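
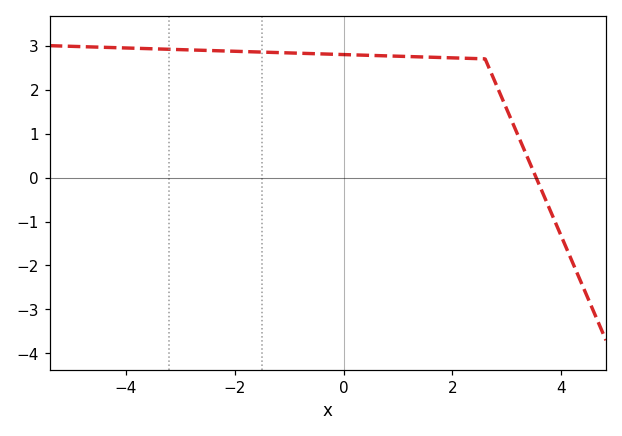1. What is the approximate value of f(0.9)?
2.76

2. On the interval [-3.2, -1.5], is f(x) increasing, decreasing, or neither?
decreasing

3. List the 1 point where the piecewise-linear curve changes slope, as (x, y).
(2.6, 2.7)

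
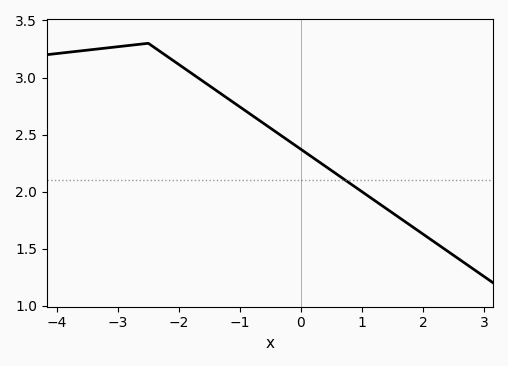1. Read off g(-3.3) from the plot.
3.25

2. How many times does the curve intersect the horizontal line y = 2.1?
1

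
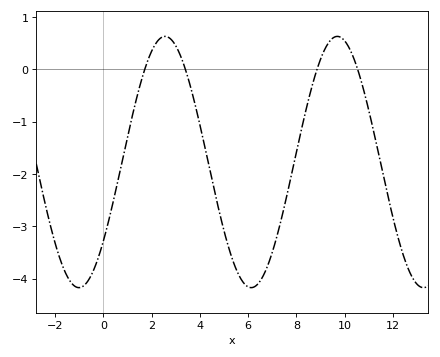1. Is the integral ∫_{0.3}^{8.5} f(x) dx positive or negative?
negative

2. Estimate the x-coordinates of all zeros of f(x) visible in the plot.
1.71, 3.4, 8.85, 10.5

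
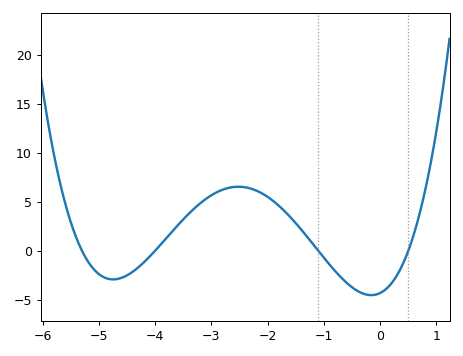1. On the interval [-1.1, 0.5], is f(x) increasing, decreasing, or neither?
neither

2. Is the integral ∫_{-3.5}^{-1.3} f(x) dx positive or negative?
positive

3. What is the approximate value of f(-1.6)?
3.45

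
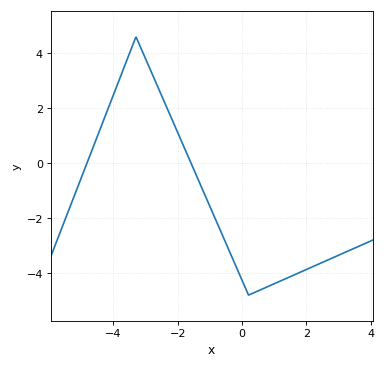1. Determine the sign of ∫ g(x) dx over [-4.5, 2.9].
negative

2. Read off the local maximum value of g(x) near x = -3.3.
4.6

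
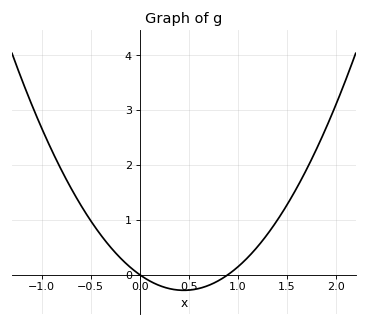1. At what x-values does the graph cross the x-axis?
0, 0.9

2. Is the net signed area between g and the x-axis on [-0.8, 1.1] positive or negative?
positive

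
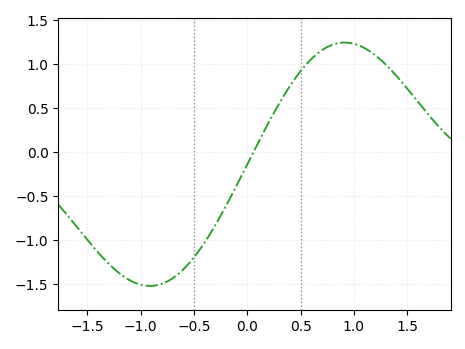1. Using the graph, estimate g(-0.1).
-0.4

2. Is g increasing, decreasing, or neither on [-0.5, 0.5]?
increasing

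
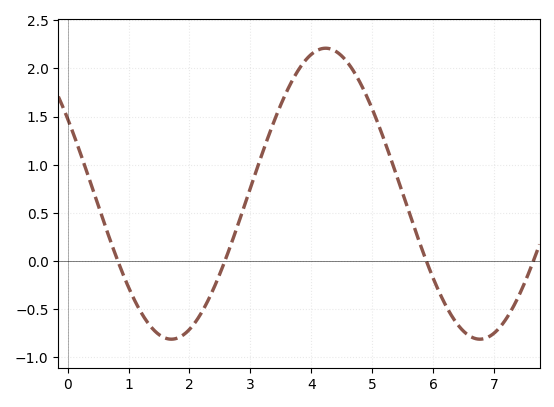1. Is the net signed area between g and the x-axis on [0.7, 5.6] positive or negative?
positive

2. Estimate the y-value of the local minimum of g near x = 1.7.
-0.81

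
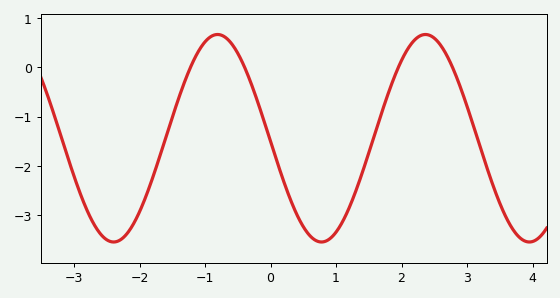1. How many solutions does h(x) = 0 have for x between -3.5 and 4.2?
4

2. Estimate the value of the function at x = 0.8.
-3.54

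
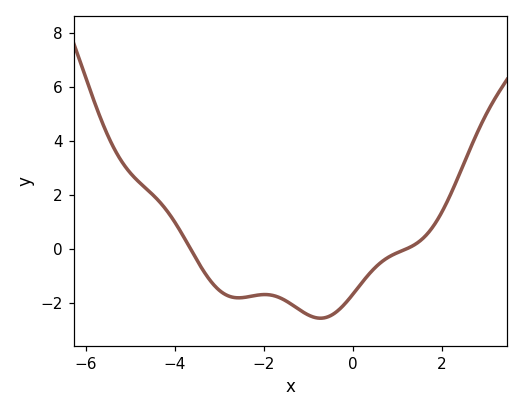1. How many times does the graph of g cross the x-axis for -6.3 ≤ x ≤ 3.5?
2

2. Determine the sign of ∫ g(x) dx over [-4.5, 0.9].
negative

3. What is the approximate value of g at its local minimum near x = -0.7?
-2.58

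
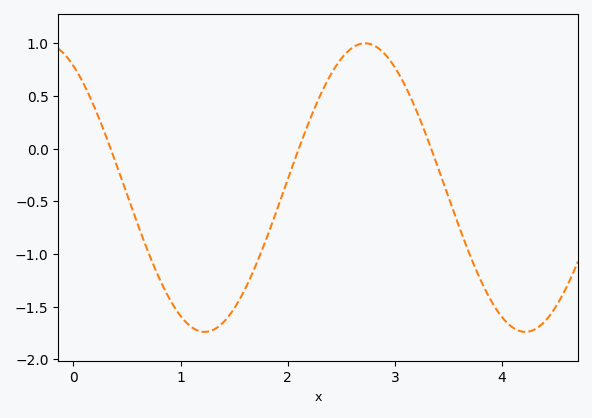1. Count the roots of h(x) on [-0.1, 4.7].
3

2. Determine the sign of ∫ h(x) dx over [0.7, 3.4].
negative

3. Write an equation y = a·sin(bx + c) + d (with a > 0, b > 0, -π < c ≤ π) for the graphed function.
y = 1.37sin(2.1x + 2.1) - 0.37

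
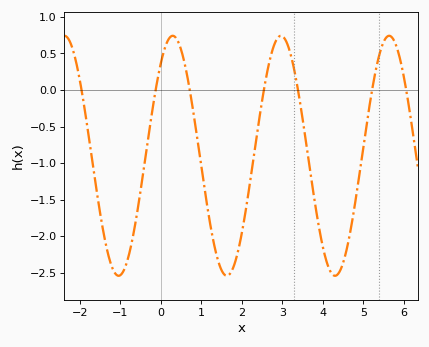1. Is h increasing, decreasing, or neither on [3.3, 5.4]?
neither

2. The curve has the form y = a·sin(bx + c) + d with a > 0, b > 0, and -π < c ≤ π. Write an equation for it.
y = 1.64sin(2.35x + 0.882) - 0.9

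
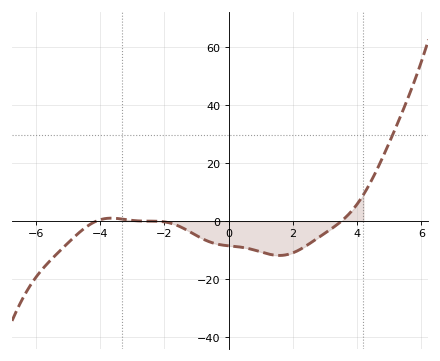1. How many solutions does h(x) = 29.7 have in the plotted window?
1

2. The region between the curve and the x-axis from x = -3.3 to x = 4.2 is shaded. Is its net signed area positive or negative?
negative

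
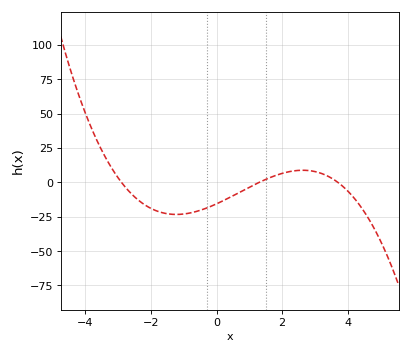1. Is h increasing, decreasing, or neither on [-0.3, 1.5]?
increasing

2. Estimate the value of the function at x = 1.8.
5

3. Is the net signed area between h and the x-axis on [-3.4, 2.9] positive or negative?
negative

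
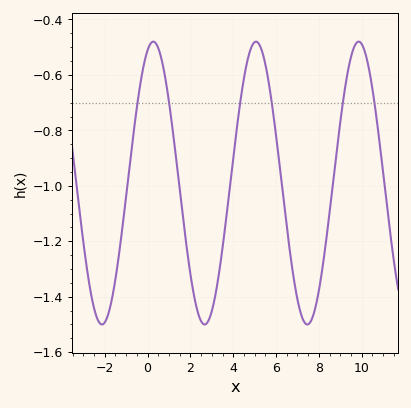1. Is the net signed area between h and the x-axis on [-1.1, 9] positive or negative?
negative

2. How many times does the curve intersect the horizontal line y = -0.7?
6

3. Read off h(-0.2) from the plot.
-0.58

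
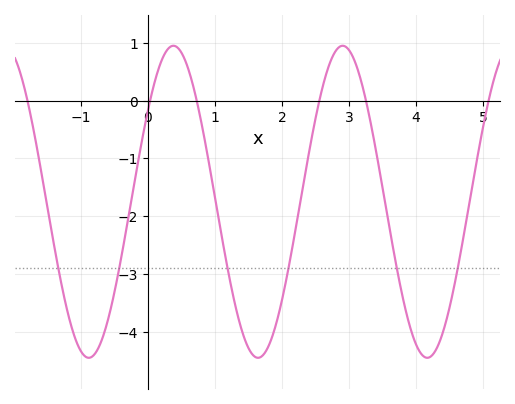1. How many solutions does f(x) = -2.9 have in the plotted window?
6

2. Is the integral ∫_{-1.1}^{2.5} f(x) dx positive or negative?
negative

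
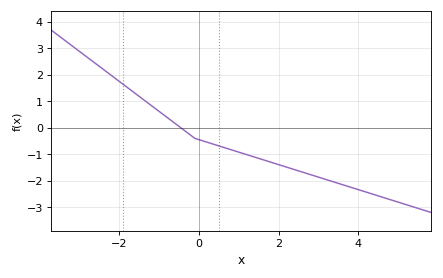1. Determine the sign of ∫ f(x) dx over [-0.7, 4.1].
negative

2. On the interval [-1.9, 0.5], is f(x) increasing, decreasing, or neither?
decreasing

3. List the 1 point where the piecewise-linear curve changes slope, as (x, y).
(-0.1, -0.4)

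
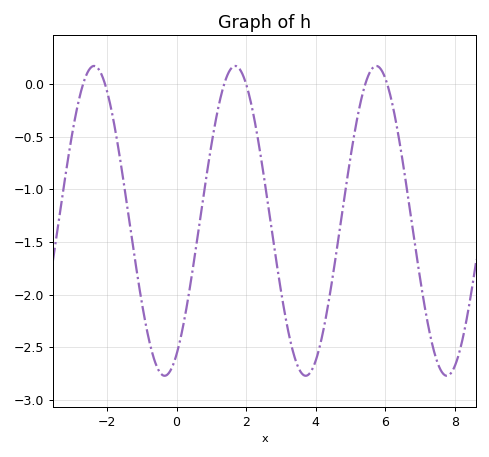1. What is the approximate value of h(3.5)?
-2.69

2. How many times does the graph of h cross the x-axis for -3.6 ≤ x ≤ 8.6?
6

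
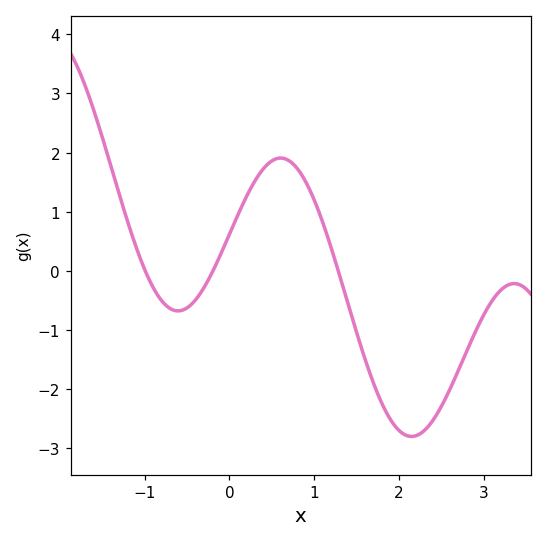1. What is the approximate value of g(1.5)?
-1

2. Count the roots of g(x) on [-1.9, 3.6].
3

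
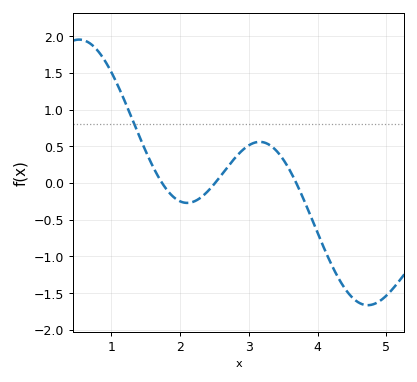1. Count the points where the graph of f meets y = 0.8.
1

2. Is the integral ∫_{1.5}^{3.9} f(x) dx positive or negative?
positive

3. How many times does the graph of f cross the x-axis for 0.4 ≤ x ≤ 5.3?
3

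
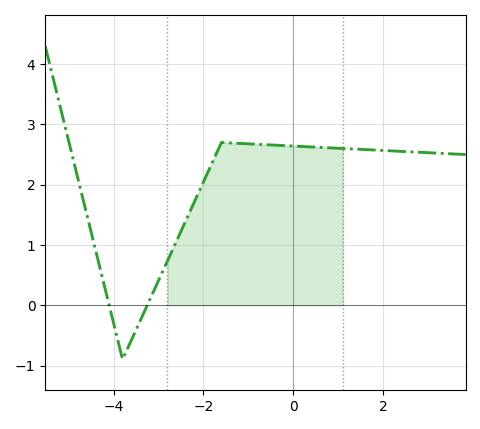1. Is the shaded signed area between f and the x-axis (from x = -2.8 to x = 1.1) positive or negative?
positive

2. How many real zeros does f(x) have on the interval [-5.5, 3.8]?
2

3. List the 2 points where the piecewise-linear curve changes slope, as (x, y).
(-3.8, -0.9); (-1.6, 2.7)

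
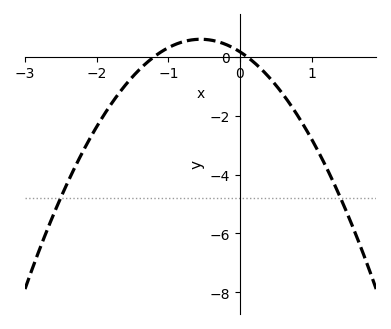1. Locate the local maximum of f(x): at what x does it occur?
-0.55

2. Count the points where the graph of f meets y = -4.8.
2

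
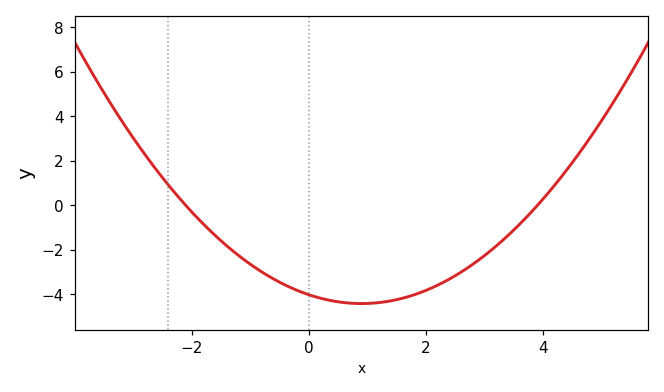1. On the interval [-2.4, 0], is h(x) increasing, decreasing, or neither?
decreasing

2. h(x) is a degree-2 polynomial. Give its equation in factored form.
y = 0.49(x + 2.1)(x - 3.9)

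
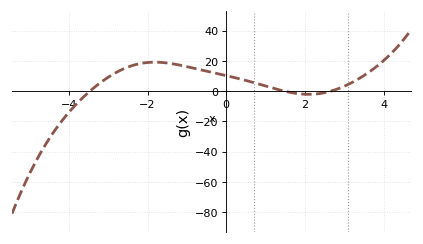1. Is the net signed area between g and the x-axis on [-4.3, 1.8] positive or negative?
positive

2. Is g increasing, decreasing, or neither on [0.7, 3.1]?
neither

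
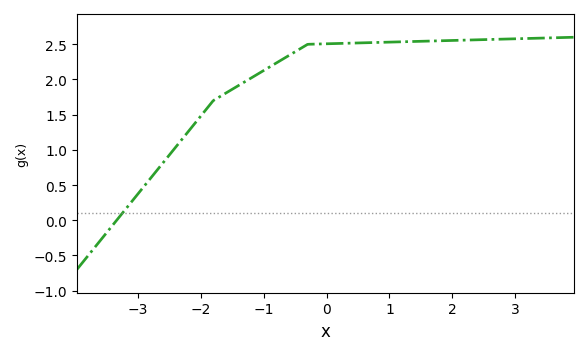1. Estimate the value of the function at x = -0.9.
2.18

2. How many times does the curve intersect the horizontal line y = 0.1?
1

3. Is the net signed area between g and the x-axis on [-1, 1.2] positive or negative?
positive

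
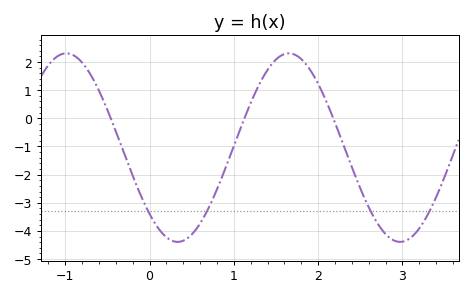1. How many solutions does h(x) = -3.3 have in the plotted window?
4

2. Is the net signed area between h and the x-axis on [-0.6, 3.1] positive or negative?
negative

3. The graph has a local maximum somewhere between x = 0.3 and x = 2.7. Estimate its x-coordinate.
1.7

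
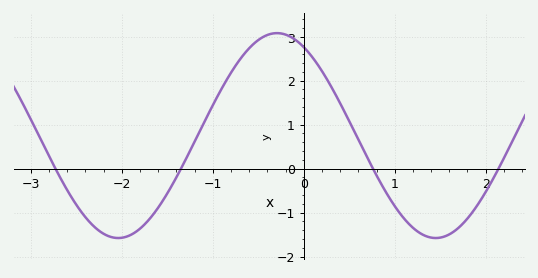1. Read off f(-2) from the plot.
-1.57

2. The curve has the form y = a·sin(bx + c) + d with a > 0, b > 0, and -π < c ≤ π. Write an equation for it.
y = 2.33sin(1.8x + 2.1) + 0.75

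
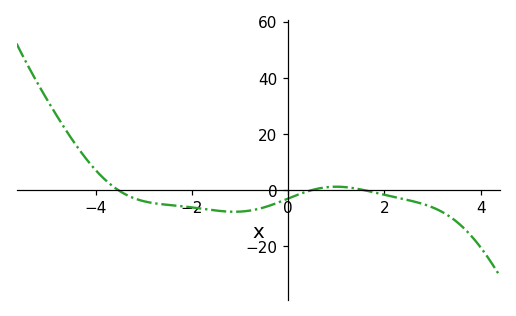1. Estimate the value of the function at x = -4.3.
13.5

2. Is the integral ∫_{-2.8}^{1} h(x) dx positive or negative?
negative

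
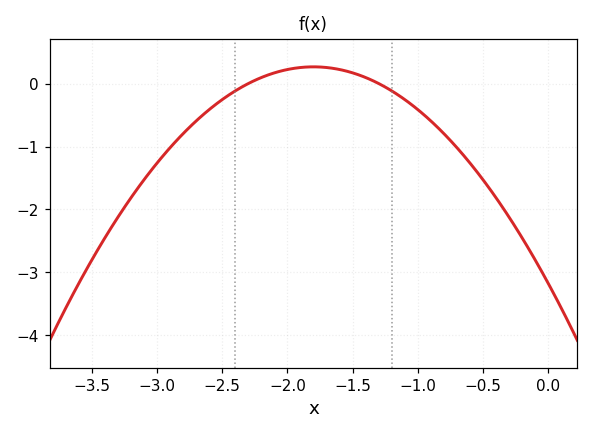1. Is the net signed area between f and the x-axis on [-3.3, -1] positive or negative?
negative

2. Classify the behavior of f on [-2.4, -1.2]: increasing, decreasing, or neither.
neither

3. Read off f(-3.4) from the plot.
-2.45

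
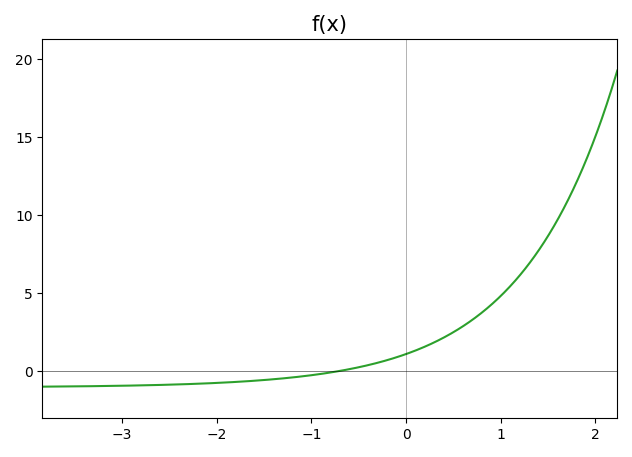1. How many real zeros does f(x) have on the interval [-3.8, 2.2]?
1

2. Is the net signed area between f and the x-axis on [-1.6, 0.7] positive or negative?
positive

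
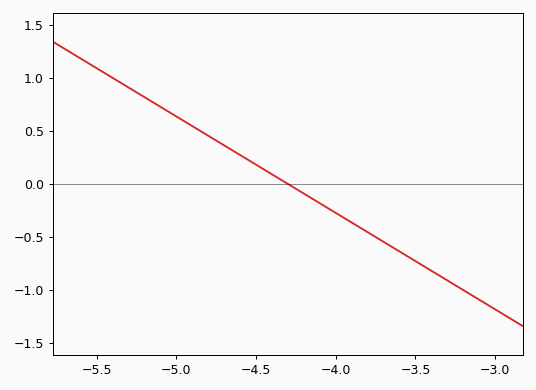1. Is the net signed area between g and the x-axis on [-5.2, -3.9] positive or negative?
positive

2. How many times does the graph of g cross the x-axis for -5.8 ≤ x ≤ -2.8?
1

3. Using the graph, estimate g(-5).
0.637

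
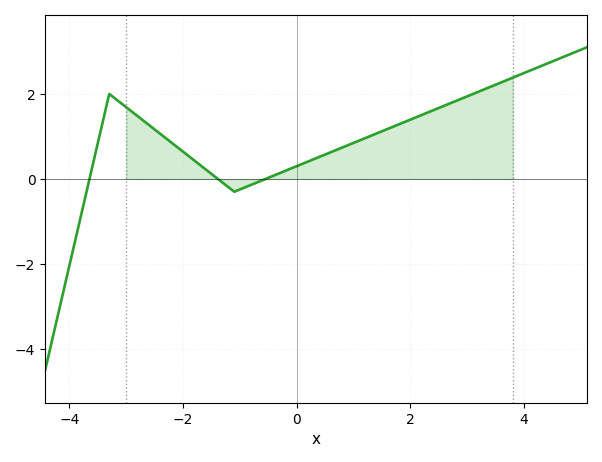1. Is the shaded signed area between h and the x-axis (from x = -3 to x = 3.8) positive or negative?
positive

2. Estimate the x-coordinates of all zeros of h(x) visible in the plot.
-3.65, -1.39, -0.552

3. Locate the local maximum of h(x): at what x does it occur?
-3.3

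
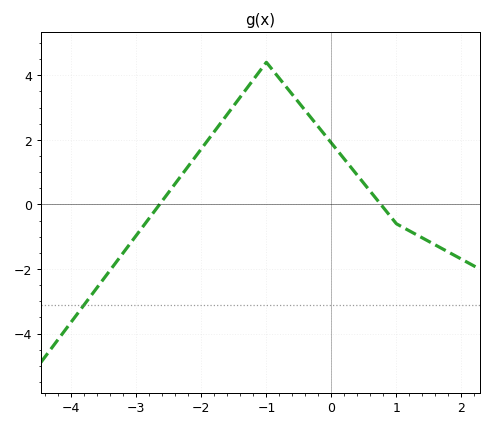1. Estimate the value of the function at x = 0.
1.9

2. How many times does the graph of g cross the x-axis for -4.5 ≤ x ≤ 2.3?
2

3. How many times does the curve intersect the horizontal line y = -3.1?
1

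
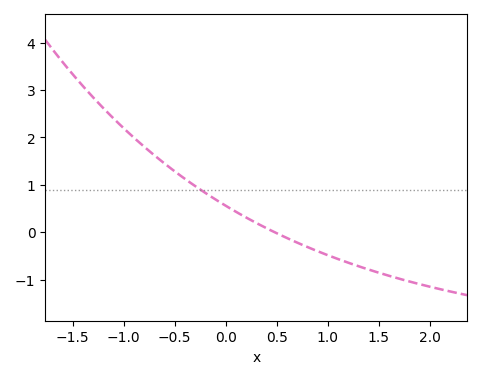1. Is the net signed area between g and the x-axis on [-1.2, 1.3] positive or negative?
positive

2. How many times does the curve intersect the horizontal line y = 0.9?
1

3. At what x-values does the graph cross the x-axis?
0.48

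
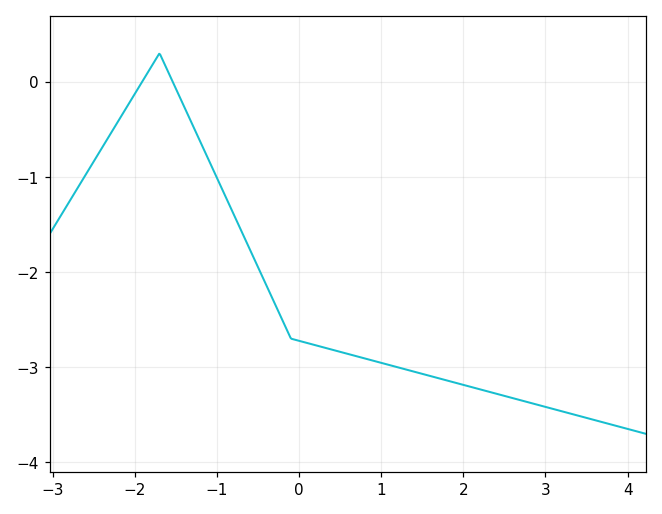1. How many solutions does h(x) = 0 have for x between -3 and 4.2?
2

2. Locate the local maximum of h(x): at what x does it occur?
-1.7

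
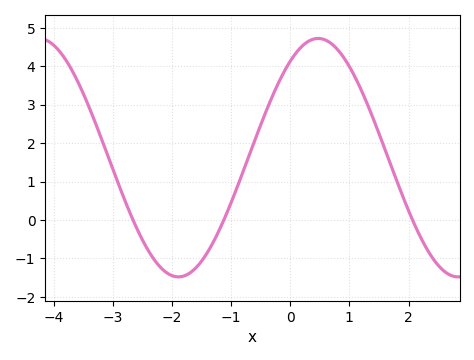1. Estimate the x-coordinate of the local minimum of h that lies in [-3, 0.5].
-1.89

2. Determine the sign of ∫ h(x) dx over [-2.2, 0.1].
positive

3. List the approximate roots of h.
-2.66, -1.12, 2.07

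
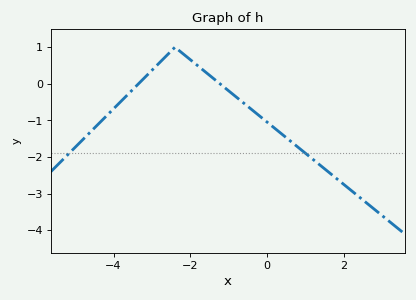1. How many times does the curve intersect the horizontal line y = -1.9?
2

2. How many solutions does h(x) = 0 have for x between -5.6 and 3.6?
2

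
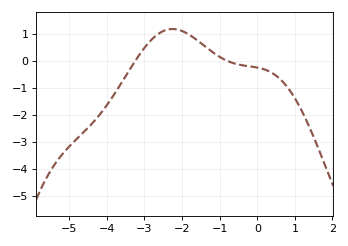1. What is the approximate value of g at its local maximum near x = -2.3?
1.19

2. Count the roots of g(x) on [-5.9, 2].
2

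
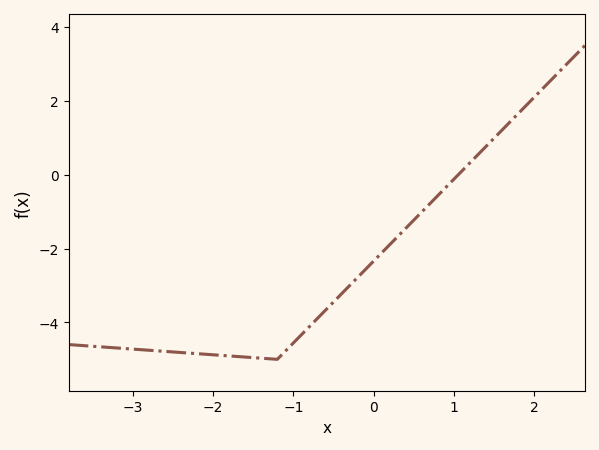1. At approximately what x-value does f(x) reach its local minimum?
-1.2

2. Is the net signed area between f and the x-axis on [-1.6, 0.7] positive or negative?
negative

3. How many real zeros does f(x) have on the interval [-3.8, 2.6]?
1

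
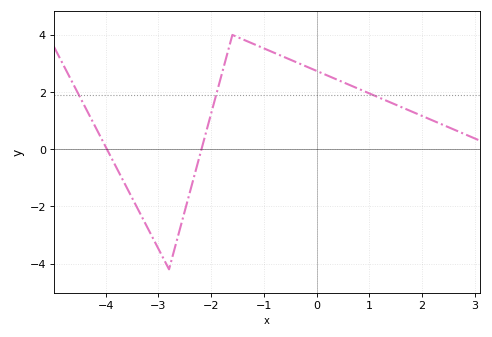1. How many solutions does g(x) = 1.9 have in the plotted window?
3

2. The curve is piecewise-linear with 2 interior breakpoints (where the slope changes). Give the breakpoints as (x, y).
(-2.8, -4.2); (-1.6, 4)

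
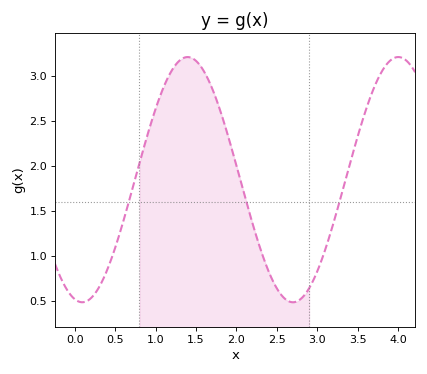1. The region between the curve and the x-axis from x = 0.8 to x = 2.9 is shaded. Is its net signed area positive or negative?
positive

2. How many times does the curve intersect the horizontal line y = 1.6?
3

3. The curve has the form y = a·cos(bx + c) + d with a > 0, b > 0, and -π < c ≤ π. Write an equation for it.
y = 1.36cos(2.4x + 2.9) + 1.85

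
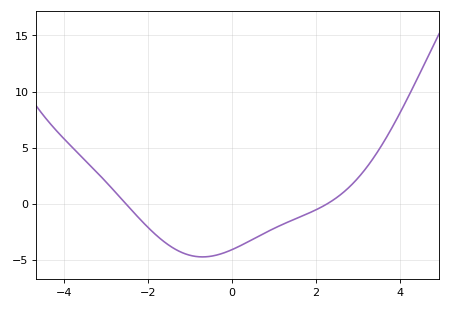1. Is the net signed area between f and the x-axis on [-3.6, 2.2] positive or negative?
negative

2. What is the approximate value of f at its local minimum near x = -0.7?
-5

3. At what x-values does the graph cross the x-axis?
-2.6, 2.2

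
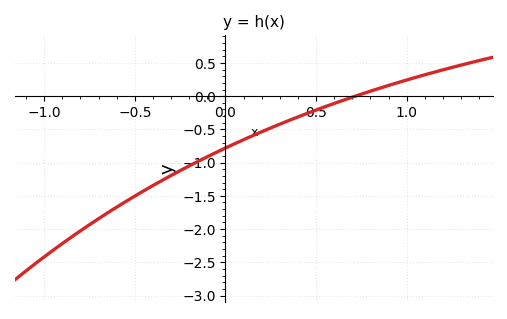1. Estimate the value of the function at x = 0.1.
-0.65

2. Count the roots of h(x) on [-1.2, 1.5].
1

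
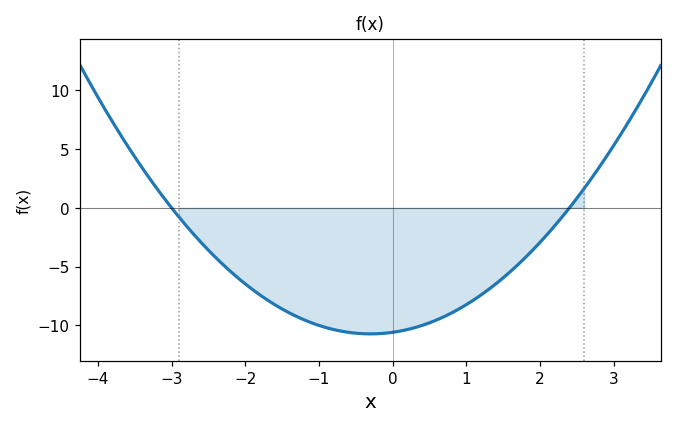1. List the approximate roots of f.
-3, 2.4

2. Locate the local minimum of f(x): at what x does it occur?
-0.3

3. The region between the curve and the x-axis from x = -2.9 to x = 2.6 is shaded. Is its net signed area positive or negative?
negative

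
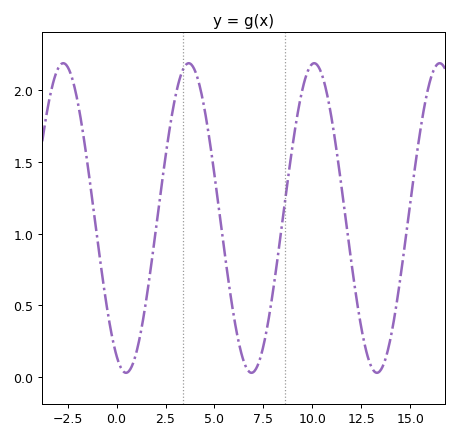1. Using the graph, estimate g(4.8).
1.61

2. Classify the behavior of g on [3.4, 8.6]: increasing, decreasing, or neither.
neither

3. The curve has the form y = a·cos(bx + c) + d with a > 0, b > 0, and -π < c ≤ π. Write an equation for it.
y = 1.08cos(0.98x + 2.67) + 1.11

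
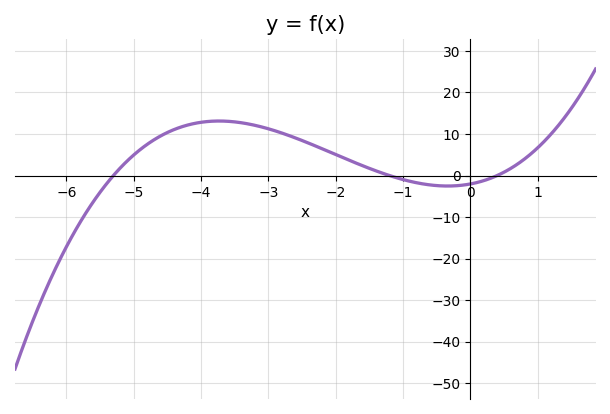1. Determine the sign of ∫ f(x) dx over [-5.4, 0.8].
positive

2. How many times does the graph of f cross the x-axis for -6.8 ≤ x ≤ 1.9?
3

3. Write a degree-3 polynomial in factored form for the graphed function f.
y = 0.8(x + 5.3)(x + 1.2)(x - 0.4)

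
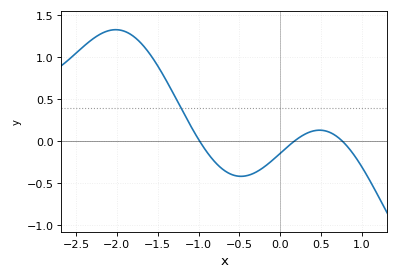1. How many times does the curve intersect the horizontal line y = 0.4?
1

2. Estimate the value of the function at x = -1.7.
1.15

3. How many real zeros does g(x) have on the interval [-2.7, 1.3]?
3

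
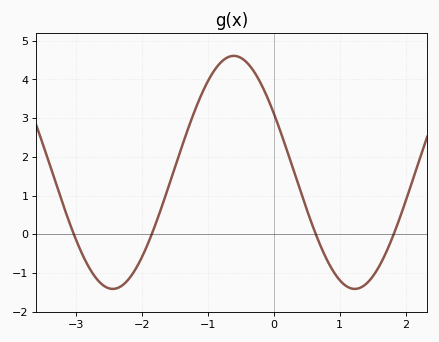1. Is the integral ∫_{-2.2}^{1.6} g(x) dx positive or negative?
positive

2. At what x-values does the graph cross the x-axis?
-3, -1.9, 0.6, 1.8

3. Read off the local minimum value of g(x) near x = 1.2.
-1.4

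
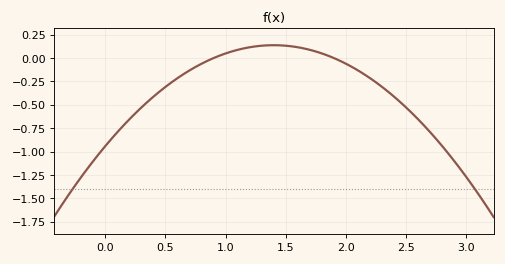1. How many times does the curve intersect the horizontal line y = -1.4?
2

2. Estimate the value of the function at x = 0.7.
-0.132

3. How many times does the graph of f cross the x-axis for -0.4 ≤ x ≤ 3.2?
2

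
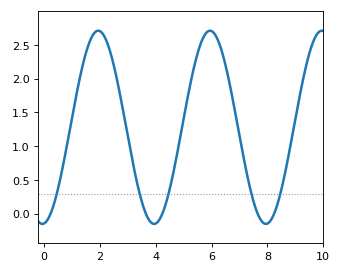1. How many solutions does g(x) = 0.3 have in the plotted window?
5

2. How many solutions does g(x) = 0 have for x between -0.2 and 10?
5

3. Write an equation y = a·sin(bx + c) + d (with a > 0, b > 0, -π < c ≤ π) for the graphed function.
y = 1.43sin(1.57x - 1.48) + 1.28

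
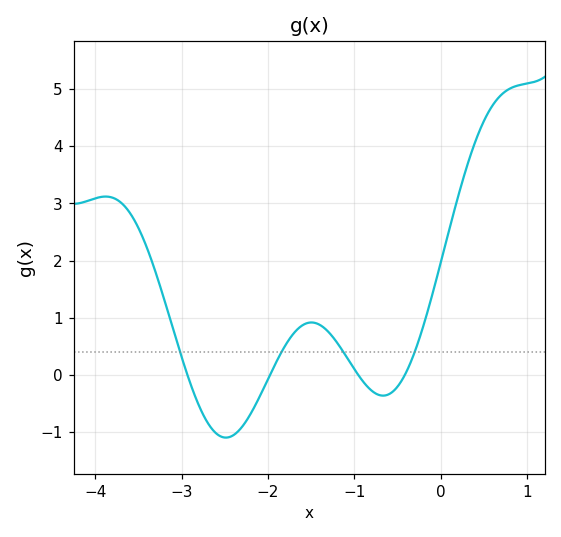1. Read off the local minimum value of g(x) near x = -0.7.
-0.4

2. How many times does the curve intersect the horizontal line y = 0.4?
4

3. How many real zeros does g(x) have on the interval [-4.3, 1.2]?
4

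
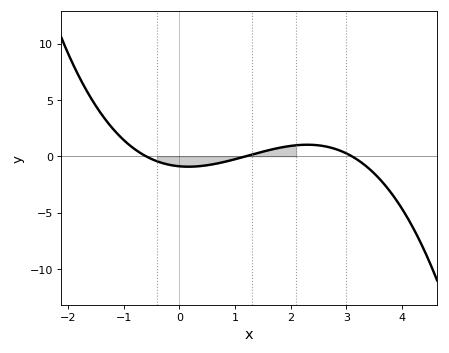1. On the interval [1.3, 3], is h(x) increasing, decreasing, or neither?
neither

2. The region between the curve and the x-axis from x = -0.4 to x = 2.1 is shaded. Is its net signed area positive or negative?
negative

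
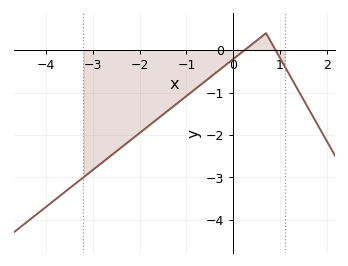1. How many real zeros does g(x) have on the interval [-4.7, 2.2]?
2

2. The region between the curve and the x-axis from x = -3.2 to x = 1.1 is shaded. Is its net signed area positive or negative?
negative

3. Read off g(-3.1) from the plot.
-2.91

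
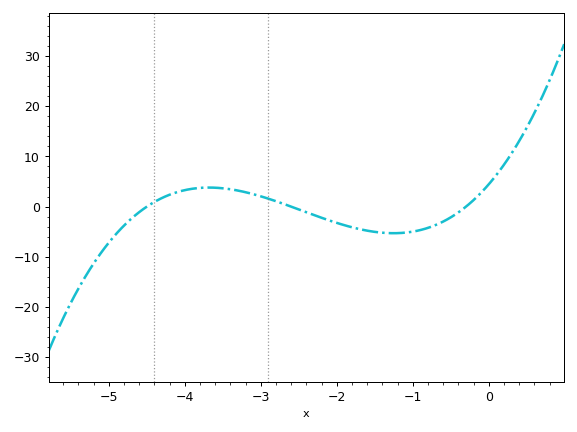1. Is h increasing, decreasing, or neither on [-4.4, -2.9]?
neither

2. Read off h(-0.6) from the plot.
-3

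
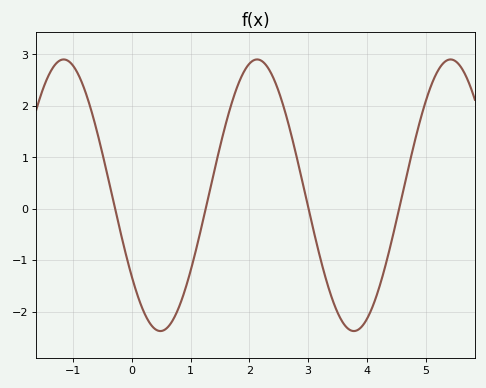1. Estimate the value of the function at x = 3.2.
-0.9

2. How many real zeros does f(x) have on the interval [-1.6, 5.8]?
4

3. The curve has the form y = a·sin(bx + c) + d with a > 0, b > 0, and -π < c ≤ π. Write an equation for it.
y = 2.64sin(1.9x - 2.5) + 0.26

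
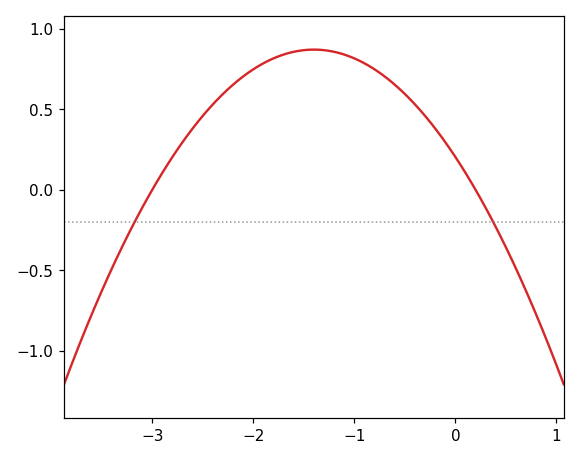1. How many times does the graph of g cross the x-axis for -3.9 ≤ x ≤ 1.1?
2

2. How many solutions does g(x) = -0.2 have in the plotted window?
2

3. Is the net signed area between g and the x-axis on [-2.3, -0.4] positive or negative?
positive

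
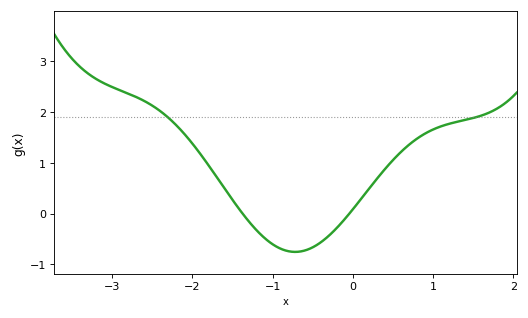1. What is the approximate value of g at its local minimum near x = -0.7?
-0.752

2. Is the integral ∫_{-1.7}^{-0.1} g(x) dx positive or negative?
negative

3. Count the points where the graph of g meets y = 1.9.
2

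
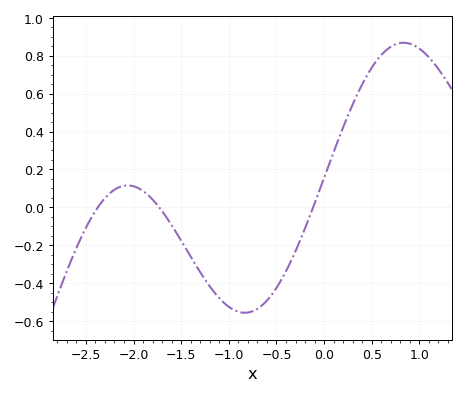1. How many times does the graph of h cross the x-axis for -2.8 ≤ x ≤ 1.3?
3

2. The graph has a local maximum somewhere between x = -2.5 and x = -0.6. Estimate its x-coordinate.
-2.1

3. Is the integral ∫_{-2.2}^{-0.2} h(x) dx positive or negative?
negative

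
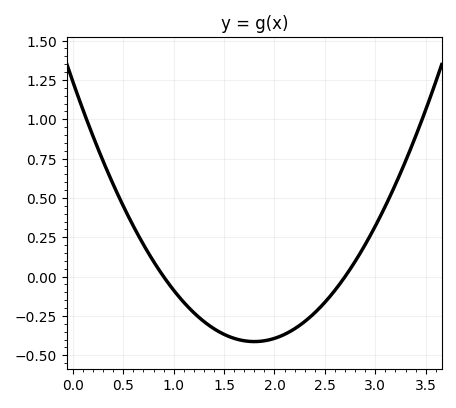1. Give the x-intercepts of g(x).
0.9, 2.7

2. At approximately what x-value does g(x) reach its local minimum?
1.8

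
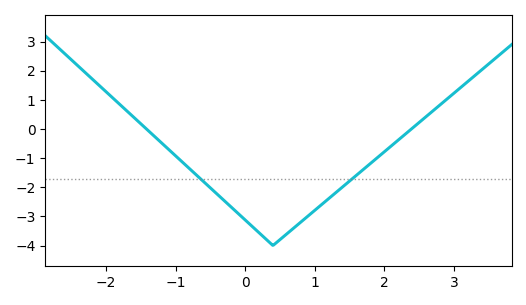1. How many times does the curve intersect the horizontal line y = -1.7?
2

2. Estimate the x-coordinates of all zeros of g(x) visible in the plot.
-1.4, 2.4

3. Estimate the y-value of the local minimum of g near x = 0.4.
-4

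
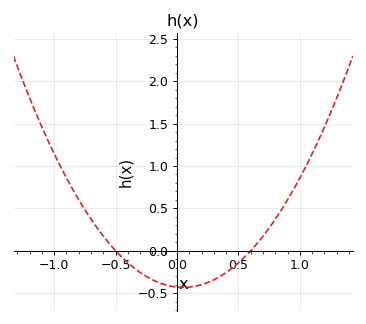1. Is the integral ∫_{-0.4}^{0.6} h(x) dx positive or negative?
negative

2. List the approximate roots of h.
-0.5, 0.6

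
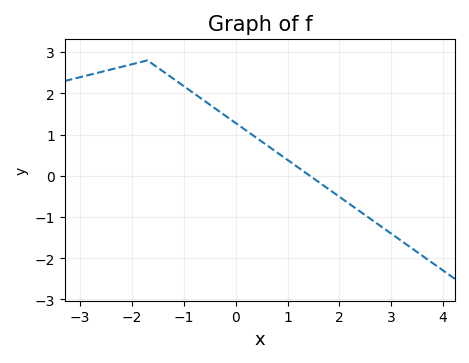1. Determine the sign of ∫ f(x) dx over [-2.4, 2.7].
positive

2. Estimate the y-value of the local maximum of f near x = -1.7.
2.8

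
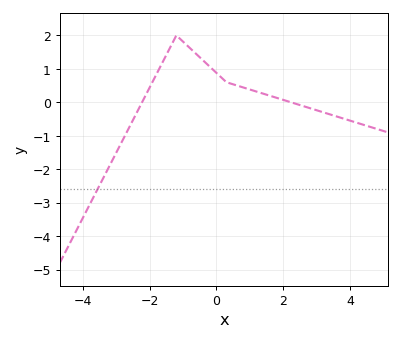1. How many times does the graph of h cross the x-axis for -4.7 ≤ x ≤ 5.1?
2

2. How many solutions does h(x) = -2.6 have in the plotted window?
1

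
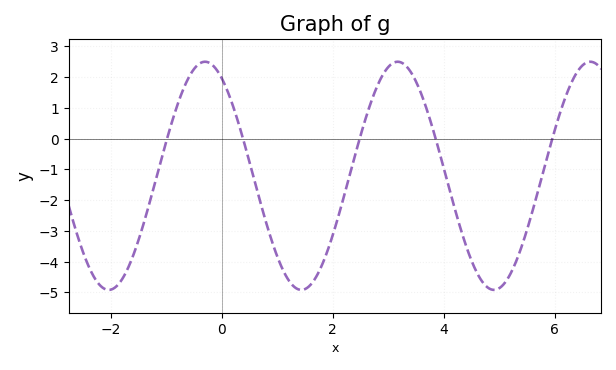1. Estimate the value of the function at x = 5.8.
-1.06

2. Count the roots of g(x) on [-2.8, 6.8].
5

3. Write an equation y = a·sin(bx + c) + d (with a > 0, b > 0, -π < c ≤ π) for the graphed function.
y = 3.71sin(1.81x + 2.11) - 1.21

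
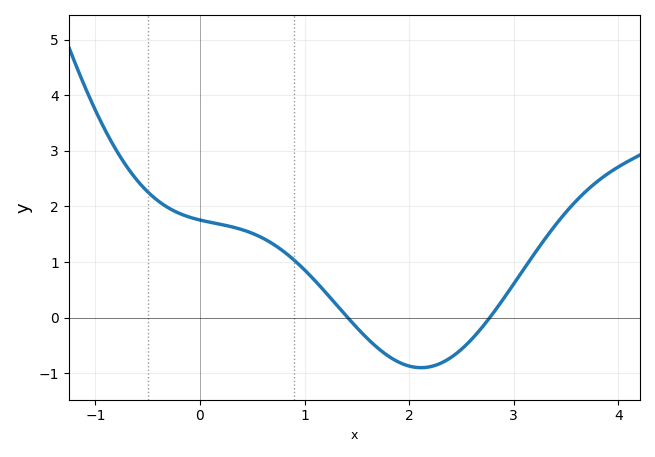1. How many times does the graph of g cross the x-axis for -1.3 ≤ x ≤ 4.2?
2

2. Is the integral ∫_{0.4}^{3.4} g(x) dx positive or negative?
positive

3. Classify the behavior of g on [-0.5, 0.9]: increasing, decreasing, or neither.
decreasing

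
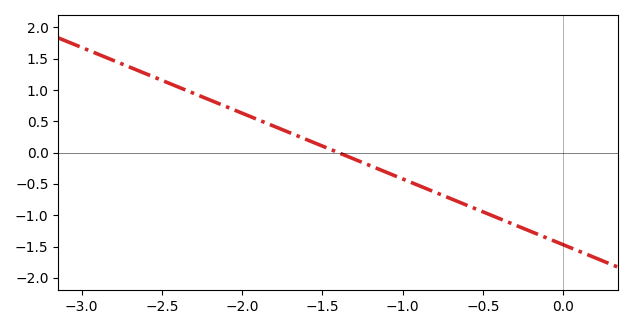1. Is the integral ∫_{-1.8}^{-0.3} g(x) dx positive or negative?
negative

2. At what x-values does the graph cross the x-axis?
-1.4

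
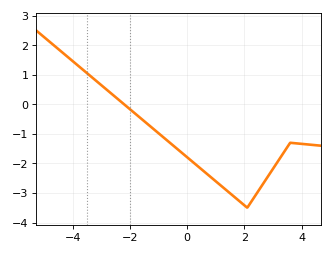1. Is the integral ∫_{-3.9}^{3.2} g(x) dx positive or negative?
negative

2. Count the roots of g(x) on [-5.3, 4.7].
1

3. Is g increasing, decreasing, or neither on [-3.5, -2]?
decreasing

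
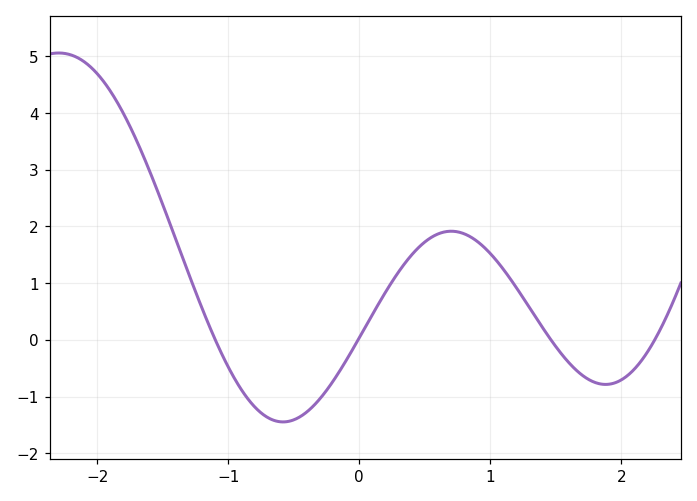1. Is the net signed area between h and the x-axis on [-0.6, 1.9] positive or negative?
positive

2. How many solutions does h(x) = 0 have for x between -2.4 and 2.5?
4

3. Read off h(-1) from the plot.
-0.5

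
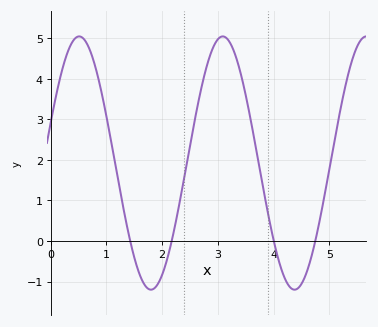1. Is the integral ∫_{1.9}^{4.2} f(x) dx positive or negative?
positive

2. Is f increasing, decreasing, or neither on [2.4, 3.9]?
neither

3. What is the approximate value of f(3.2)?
4.92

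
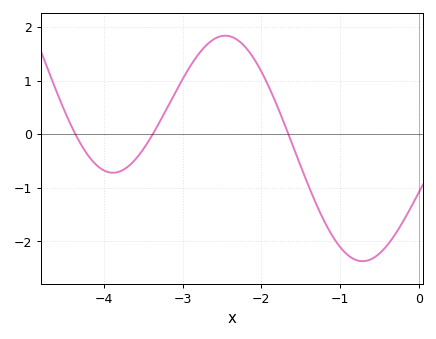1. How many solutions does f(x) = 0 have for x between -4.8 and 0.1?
3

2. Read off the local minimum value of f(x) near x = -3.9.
-0.72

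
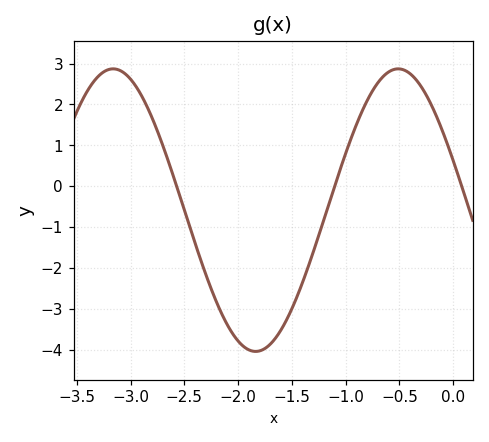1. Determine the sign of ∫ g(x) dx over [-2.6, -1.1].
negative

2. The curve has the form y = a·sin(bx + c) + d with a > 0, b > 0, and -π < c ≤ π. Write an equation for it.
y = 3.45sin(2.4x + 2.8) - 0.58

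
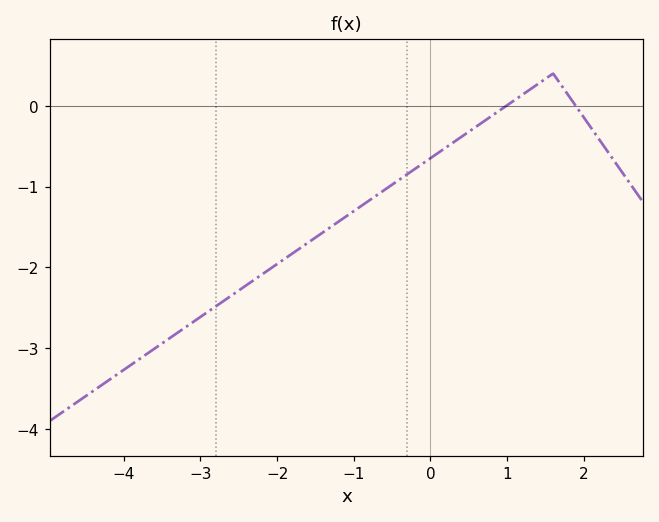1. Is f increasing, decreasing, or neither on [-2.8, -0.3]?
increasing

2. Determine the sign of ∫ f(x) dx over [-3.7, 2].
negative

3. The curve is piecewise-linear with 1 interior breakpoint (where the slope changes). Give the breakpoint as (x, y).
(1.6, 0.4)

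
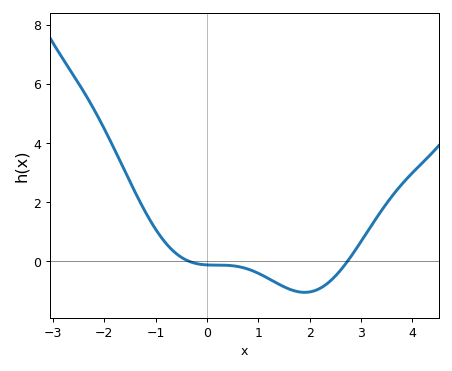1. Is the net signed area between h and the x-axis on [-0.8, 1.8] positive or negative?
negative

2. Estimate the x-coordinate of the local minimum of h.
1.9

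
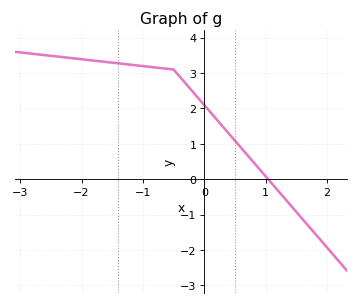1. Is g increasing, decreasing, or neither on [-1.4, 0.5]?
decreasing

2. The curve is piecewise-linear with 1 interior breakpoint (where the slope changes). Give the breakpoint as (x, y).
(-0.5, 3.1)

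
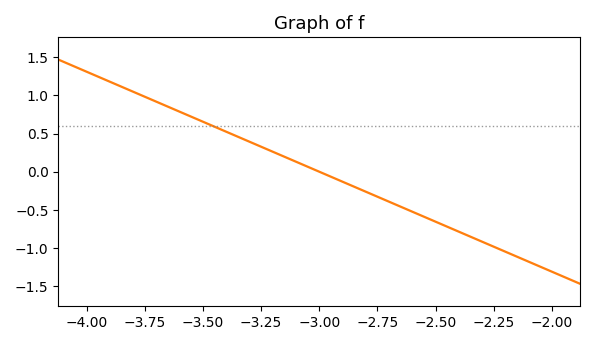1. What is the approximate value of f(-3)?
0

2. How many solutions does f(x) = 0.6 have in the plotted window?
1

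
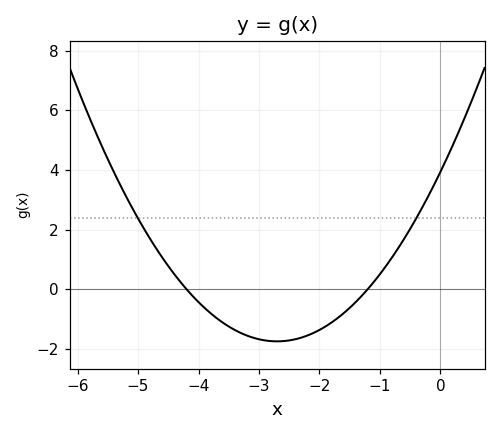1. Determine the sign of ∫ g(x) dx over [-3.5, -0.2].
negative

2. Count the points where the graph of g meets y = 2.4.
2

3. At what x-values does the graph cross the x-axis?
-4.2, -1.2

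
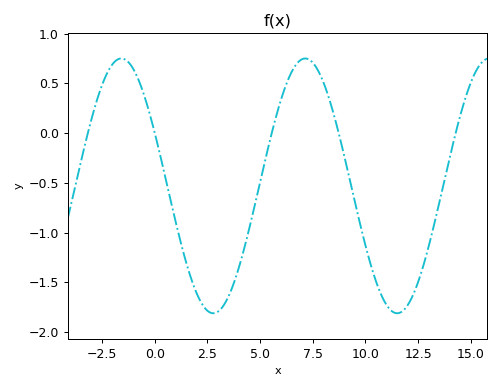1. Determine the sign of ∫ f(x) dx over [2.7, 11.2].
negative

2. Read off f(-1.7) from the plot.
0.75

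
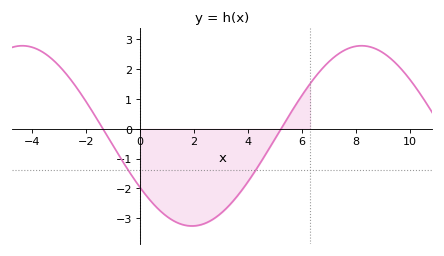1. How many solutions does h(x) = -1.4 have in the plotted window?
2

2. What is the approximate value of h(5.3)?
0.114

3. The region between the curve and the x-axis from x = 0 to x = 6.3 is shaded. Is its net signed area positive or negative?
negative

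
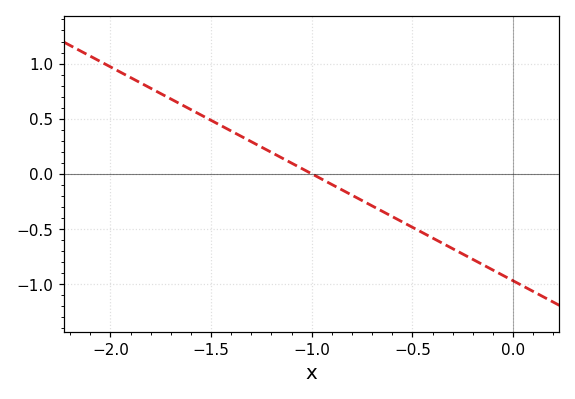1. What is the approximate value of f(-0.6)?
-0.4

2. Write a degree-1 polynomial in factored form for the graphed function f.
y = -0.97(x + 1)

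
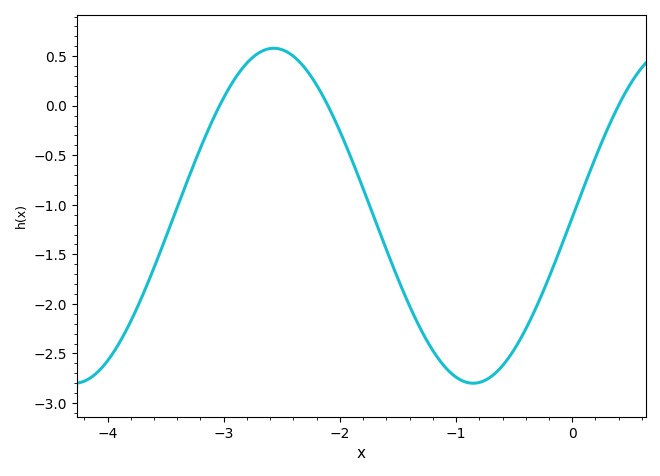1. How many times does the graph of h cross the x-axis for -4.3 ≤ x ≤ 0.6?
3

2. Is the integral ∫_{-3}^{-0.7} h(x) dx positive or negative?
negative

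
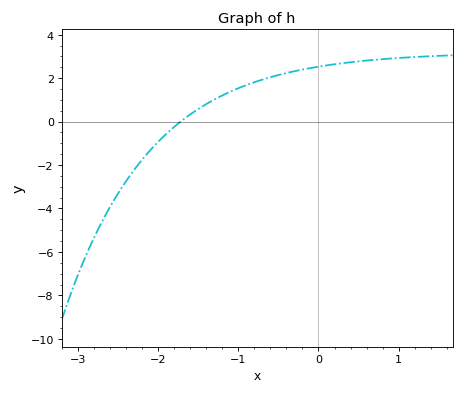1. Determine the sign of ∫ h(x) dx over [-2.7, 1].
positive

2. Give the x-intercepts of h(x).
-1.7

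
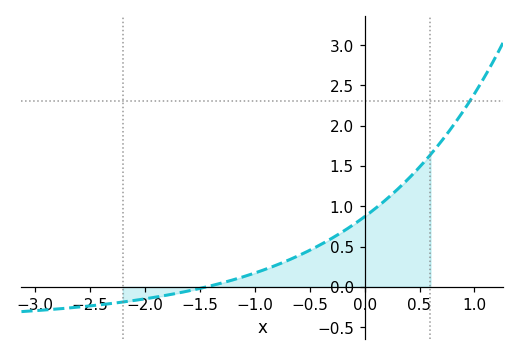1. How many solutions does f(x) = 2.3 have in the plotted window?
1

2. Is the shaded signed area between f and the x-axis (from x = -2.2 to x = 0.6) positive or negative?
positive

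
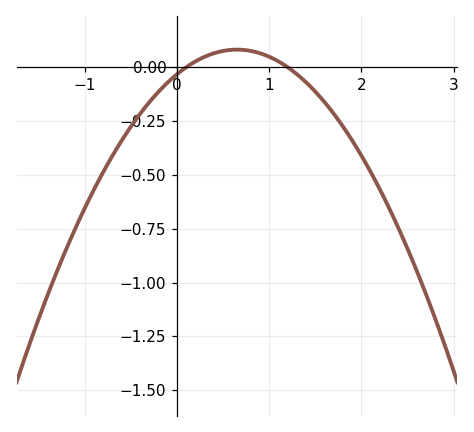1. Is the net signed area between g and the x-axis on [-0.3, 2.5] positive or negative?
negative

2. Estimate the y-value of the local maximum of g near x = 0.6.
0.08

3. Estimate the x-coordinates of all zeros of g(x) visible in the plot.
0.1, 1.2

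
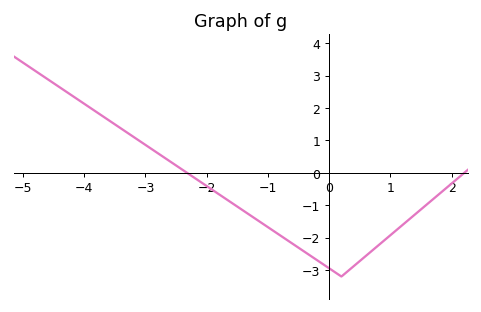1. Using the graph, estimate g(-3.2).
1.1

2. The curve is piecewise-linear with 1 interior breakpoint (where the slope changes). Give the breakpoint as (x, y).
(0.2, -3.2)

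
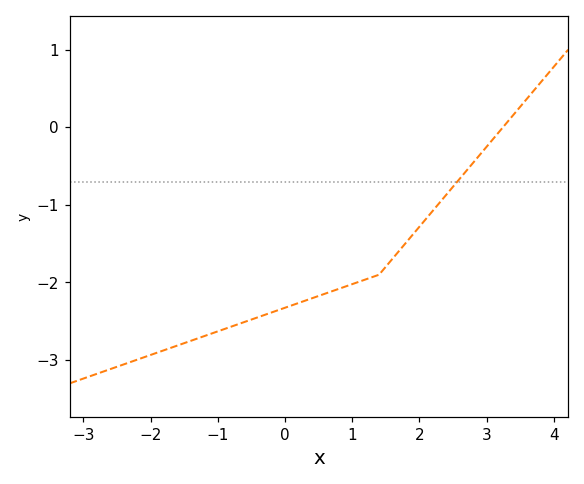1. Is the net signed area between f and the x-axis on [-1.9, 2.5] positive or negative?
negative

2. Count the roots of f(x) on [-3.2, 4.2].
1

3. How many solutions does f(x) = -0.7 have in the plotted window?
1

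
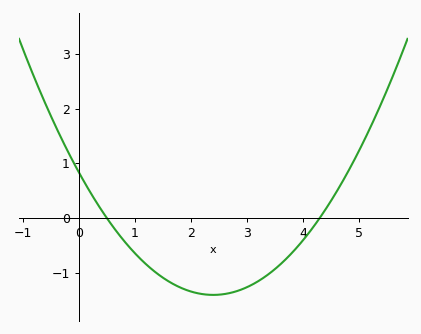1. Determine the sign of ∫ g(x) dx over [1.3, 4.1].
negative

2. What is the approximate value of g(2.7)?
-1.37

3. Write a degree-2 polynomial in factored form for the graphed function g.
y = 0.39(x - 0.5)(x - 4.3)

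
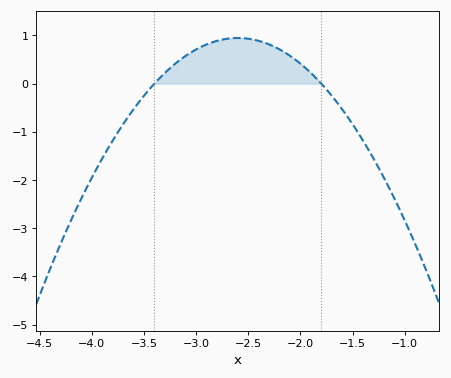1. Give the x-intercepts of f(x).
-3.4, -1.8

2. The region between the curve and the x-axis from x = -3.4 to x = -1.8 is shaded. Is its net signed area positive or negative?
positive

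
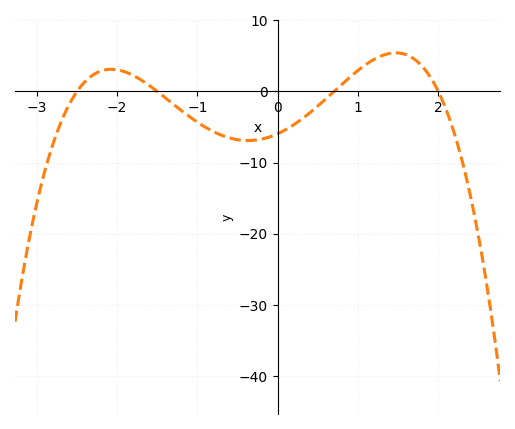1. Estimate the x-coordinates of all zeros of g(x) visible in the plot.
-2.5, -1.5, 0.7, 2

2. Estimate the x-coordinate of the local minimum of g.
-0.4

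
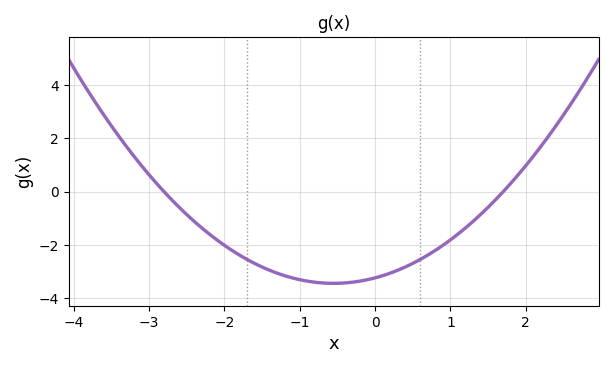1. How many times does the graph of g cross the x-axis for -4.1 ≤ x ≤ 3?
2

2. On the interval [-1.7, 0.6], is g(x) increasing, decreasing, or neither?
neither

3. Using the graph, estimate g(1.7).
0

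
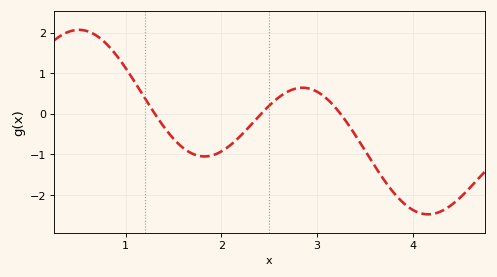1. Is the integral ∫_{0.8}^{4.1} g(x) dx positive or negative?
negative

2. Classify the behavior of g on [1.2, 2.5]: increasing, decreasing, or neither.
neither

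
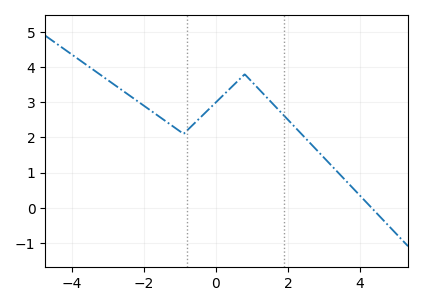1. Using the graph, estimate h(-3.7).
4.1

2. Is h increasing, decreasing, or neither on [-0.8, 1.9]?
neither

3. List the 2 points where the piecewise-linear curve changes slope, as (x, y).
(-0.9, 2.1); (0.8, 3.8)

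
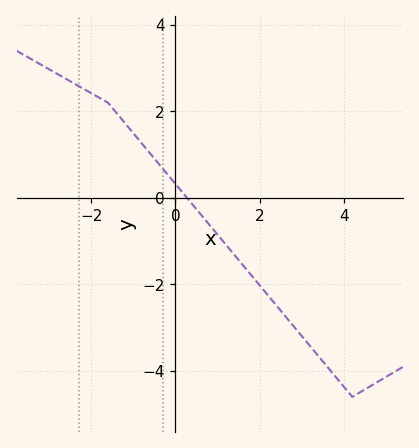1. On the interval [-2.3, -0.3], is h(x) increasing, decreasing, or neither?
decreasing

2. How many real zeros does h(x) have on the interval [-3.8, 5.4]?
1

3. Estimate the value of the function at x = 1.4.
-1.4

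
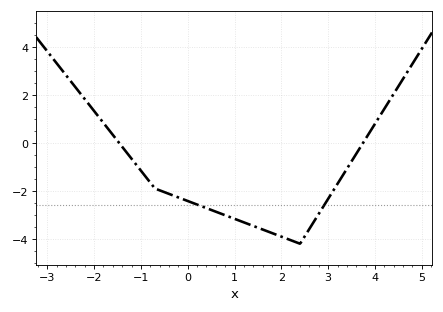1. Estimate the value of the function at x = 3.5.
-0.8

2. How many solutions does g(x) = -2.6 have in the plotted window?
2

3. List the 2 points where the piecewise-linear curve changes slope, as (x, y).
(-0.7, -1.9); (2.4, -4.2)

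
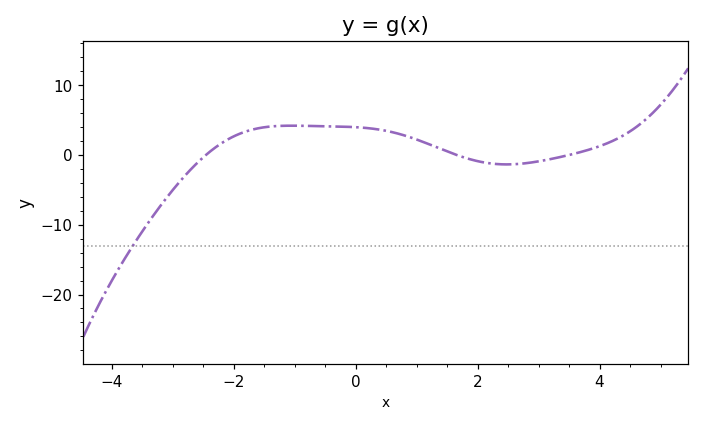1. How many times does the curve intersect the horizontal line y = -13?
1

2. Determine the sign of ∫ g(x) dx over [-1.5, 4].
positive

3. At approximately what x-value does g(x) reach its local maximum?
-1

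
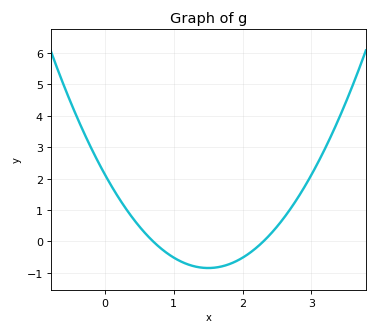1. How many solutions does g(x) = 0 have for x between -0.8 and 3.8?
2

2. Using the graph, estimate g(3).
2.13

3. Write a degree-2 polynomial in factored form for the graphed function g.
y = 1.32(x - 0.7)(x - 2.3)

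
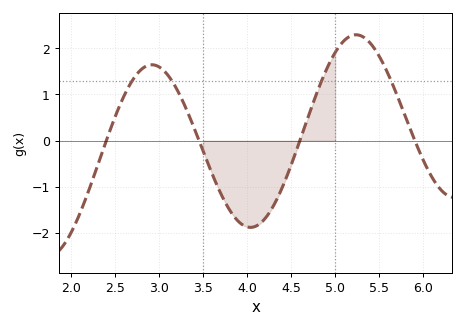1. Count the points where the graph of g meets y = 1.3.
4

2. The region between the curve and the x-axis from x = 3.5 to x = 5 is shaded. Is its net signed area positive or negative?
negative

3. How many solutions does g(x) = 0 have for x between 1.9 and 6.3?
4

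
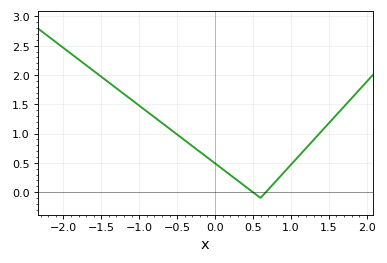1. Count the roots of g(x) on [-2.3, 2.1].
2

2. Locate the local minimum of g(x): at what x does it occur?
0.6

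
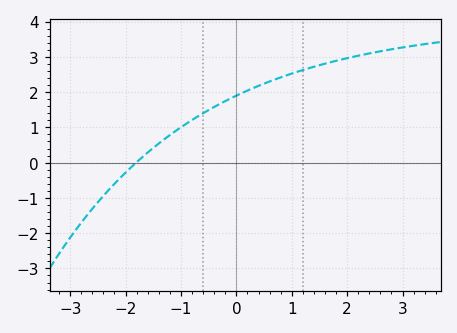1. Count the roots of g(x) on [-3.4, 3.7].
1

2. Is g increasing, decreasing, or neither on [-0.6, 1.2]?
increasing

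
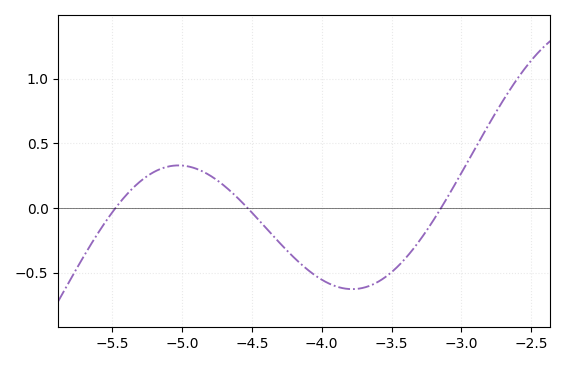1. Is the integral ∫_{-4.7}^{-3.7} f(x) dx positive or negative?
negative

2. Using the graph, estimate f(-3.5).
-0.5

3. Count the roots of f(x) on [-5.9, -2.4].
3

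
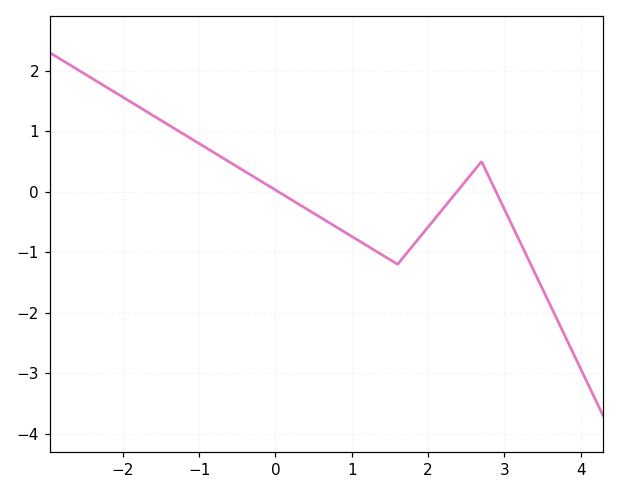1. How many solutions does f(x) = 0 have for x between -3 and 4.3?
3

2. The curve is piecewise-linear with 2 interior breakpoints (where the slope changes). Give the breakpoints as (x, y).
(1.6, -1.2); (2.7, 0.5)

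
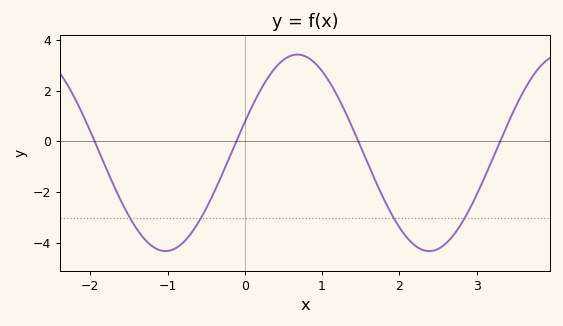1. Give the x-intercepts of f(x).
-1.9, -0.1, 1.5, 3.3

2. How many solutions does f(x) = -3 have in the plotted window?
4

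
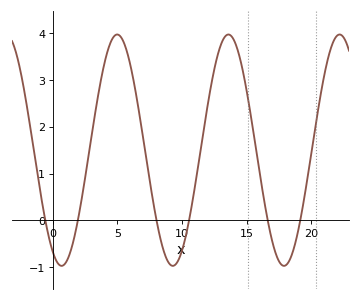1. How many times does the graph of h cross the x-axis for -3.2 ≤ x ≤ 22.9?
6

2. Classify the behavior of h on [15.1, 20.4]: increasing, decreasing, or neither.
neither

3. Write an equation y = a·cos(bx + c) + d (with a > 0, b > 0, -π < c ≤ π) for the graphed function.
y = 2.47cos(0.73x + 2.65) + 1.5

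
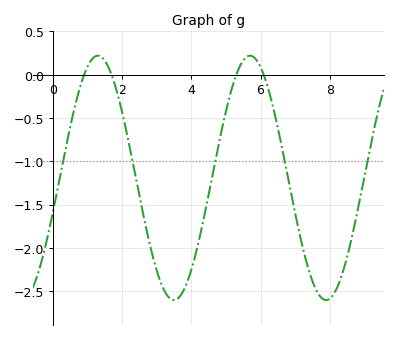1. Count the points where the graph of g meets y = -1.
5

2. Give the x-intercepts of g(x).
1, 1.6, 5.2, 6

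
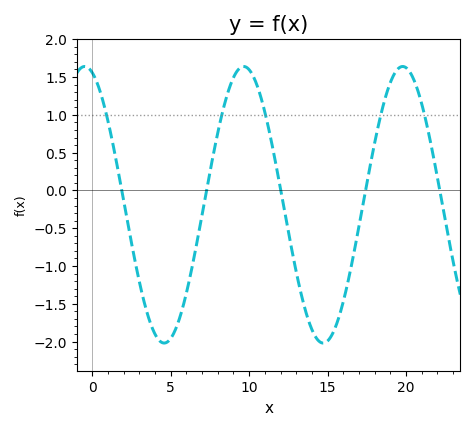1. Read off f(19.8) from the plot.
1.65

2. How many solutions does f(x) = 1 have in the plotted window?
5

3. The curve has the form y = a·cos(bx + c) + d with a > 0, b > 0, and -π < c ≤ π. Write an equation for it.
y = 1.83cos(0.62x + 0.3) - 0.19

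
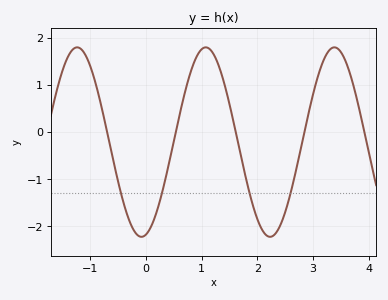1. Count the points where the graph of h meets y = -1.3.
4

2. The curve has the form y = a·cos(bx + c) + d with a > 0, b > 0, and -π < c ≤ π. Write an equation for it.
y = 2.01cos(2.72x - 2.92) - 0.21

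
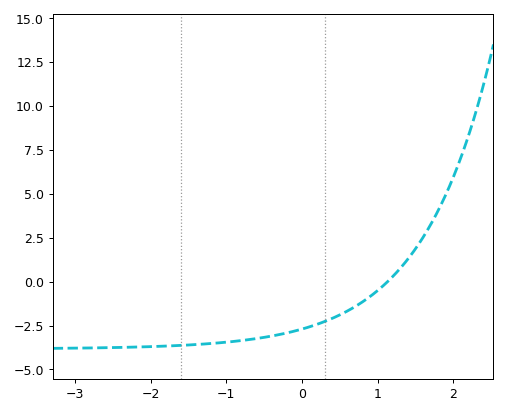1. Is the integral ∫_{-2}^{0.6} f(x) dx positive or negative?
negative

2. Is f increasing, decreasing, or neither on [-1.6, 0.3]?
increasing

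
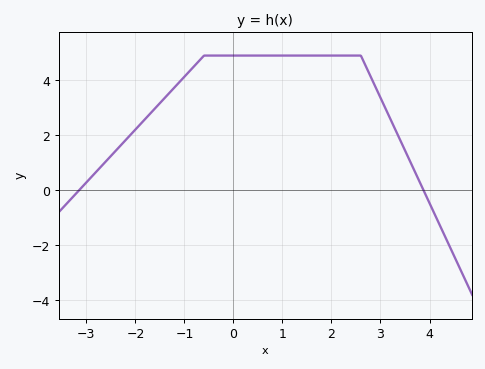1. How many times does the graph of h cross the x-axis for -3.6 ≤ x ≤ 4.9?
2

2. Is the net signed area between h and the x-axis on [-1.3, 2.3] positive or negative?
positive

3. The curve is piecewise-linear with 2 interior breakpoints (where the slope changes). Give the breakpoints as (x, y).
(-0.6, 4.9); (2.6, 4.9)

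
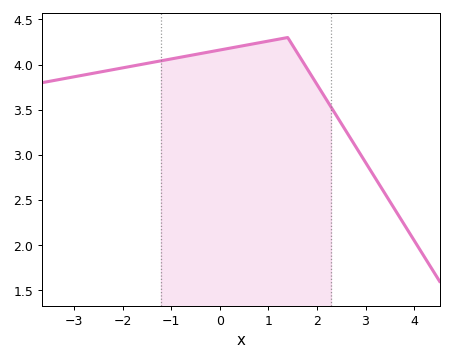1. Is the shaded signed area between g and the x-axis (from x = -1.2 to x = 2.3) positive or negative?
positive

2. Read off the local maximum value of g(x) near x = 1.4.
4.3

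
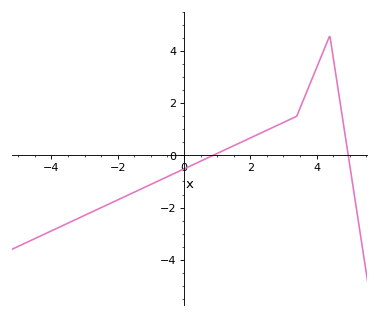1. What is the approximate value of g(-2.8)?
-2.2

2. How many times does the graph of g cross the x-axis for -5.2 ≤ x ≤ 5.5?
2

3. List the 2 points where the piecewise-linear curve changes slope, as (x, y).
(3.4, 1.5); (4.4, 4.6)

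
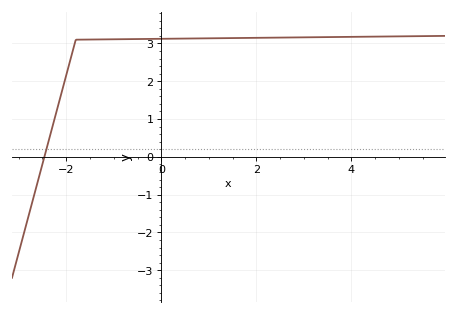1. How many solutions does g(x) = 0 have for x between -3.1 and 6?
1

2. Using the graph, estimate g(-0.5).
3.1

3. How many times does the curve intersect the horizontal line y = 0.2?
1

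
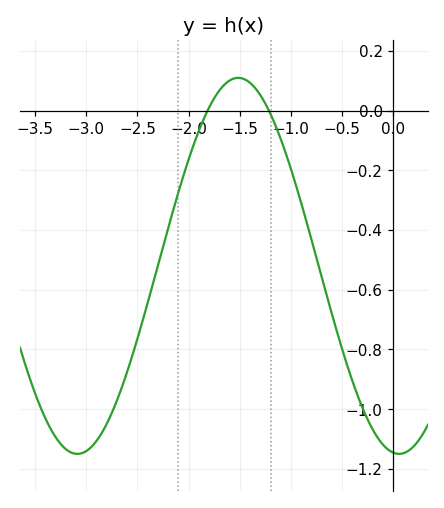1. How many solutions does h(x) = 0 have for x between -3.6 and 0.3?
2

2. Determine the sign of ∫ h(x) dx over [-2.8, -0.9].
negative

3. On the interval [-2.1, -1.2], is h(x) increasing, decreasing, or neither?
neither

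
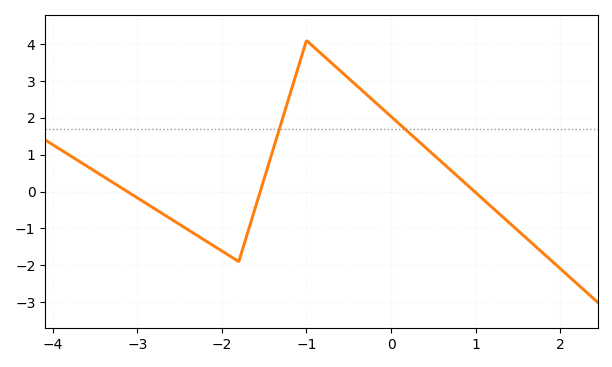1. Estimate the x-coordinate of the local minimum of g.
-1.8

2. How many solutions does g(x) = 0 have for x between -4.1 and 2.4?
3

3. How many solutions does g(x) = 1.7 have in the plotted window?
2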